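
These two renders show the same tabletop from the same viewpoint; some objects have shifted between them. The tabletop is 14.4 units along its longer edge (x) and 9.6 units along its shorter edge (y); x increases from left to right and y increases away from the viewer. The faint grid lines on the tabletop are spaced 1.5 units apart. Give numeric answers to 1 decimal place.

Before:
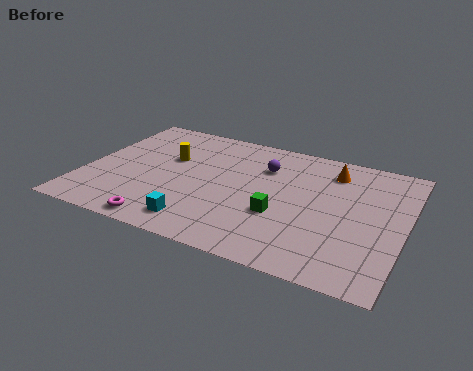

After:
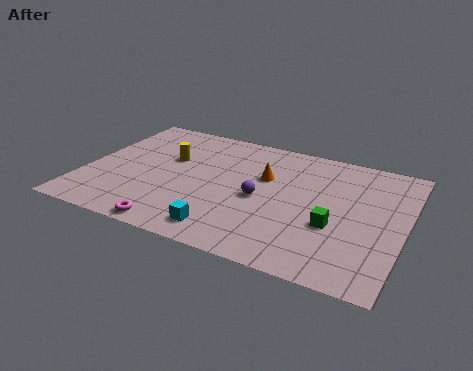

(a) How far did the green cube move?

2.4

From (9.0, 3.5) to (11.4, 3.6), the green cube covered √(2.4² + 0.1²) ≈ 2.4 units.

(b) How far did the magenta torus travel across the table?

0.5

The magenta torus moved from about (4.1, 0.9) to (4.6, 0.8), a distance of √(0.5² + 0.1²) ≈ 0.5.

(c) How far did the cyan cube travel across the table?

1.2

The cyan cube was near (5.6, 1.5) before and (6.8, 1.4) after, so it travelled √(1.2² + 0.1²) ≈ 1.2 units.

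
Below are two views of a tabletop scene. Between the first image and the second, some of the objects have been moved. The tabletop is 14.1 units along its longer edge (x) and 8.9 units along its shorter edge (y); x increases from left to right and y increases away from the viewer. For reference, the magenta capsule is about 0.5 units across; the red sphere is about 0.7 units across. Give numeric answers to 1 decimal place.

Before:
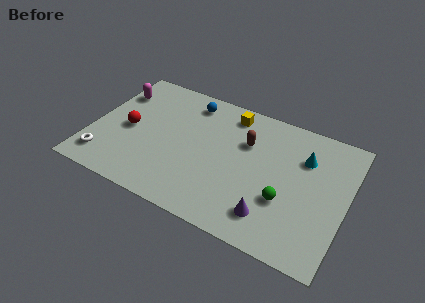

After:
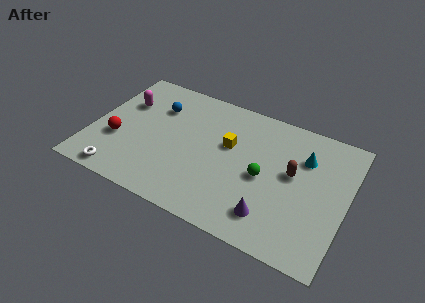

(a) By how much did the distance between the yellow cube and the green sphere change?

-3.3

They were about 5.8 units apart before and 2.5 after — 3.3 units closer together.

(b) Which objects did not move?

the cyan cone and the purple cone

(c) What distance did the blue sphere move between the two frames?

2.0

The blue sphere moved from about (5.0, 7.5) to (3.3, 6.4), a distance of √(1.7² + 1.1²) ≈ 2.0.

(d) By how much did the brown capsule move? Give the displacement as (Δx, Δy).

(2.7, -1.0)

The brown capsule started near (8.4, 6.0) and ended near (11.1, 5.0).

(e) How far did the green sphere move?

1.6

The green sphere was near (10.9, 3.1) before and (9.6, 4.1) after, so it travelled √(1.3² + 1.0²) ≈ 1.6 units.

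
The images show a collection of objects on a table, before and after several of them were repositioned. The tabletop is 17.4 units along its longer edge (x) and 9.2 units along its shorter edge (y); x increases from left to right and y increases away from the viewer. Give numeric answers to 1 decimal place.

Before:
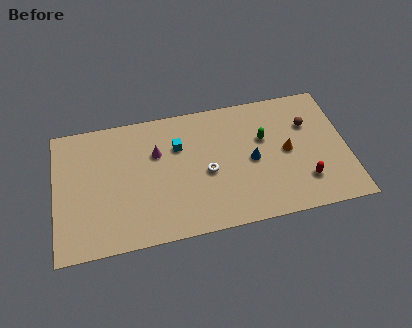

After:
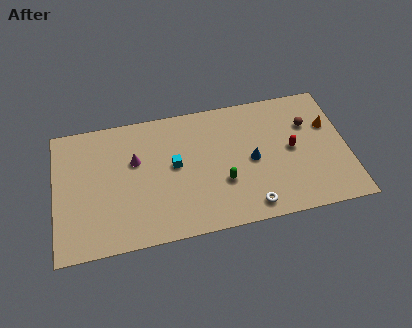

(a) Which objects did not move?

the brown sphere and the blue cone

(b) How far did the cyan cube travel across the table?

1.3

The cyan cube moved from about (7.4, 6.3) to (7.1, 5.0), a distance of √(0.3² + 1.3²) ≈ 1.3.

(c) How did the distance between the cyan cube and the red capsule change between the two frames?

-1.3

Before: roughly 8.3 units apart; after: 7.0. That's 1.3 units closer together.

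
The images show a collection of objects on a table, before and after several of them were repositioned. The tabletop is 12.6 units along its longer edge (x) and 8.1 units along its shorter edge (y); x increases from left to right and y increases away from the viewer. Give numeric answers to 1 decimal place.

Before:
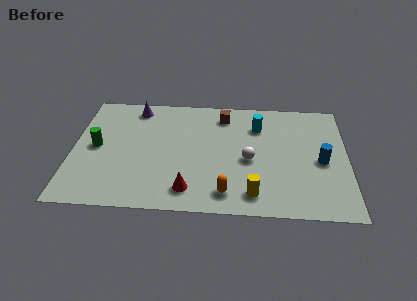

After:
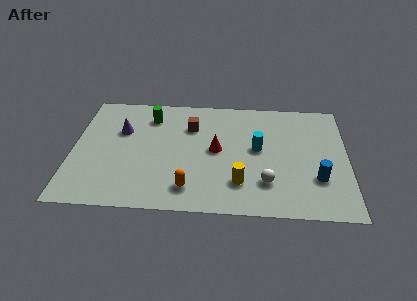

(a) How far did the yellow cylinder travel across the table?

0.9

The yellow cylinder moved from about (8.3, 1.3) to (7.7, 2.0), a distance of √(0.6² + 0.7²) ≈ 0.9.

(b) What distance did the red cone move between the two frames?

3.0

The red cone moved from about (5.4, 1.4) to (6.6, 4.2), a distance of √(1.2² + 2.8²) ≈ 3.0.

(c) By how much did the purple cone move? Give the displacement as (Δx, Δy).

(-0.6, -1.7)

From the two frames, the purple cone sits at roughly (2.8, 7.0) before and (2.2, 5.3) after.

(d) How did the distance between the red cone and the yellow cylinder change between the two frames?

-0.4

They were about 2.9 units apart before and 2.5 after — 0.4 units closer together.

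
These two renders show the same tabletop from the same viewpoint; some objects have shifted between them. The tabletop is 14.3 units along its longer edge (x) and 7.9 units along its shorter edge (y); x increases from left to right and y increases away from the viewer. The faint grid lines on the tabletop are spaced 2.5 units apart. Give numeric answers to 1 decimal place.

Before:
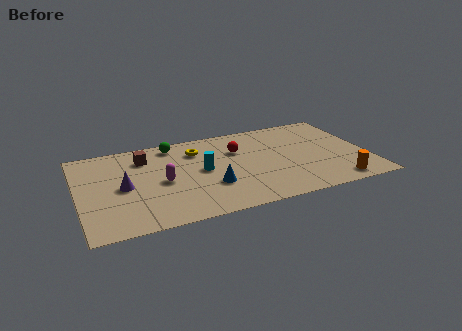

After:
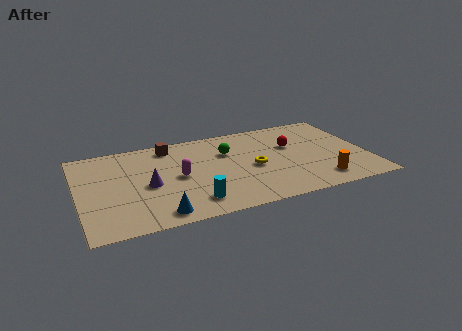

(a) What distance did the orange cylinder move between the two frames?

0.9

The orange cylinder moved from about (12.5, 1.0) to (11.7, 1.4), a distance of √(0.8² + 0.4²) ≈ 0.9.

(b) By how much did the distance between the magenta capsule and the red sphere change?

+1.6

They were about 4.3 units apart before and 5.9 after — 1.6 units further apart.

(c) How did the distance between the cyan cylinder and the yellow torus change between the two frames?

+1.9

They were about 1.9 units apart before and 3.8 after — 1.9 units further apart.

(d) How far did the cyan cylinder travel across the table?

2.7

From (6.1, 4.1) to (5.4, 1.5), the cyan cylinder covered √(0.7² + 2.6²) ≈ 2.7 units.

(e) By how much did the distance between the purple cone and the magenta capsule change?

-0.4

The distance was about 1.9 in the first image and 1.5 in the second, so they moved 0.4 units closer together.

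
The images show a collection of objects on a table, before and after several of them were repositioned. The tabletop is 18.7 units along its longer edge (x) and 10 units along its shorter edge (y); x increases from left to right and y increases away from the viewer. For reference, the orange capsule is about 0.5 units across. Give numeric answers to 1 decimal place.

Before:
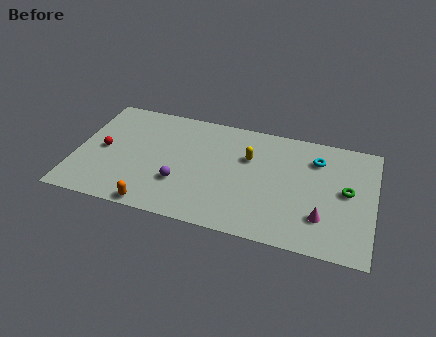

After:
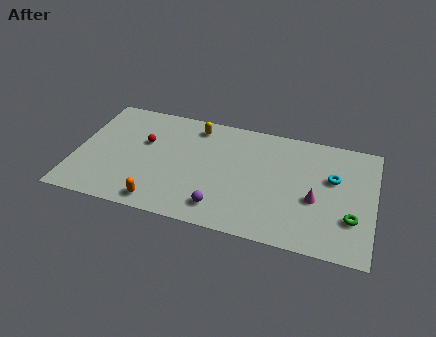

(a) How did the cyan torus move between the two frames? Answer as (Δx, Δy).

(1.1, -1.4)

From the two frames, the cyan torus sits at roughly (15.0, 7.6) before and (16.1, 6.2) after.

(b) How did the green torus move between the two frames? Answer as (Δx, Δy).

(0.4, -2.2)

The green torus started near (17.0, 5.3) and ended near (17.4, 3.1).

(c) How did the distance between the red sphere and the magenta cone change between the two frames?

-3.0

They were about 14.1 units apart before and 11.1 after — 3.0 units closer together.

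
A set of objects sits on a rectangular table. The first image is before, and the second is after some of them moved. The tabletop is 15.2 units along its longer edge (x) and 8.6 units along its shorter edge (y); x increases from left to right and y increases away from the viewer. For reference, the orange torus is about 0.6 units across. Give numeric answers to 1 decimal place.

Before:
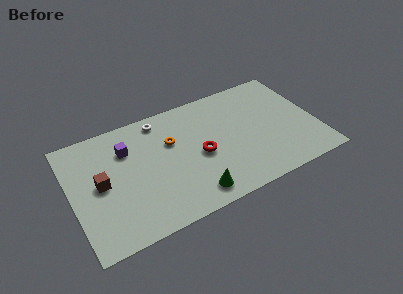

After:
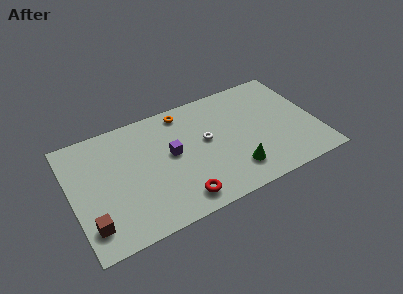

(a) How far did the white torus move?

3.7

From (5.8, 7.5) to (8.4, 4.8), the white torus covered √(2.6² + 2.7²) ≈ 3.7 units.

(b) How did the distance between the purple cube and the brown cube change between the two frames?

+3.5

The distance was about 2.5 in the first image and 6.0 in the second, so they moved 3.5 units further apart.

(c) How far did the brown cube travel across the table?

2.8

From (1.8, 4.4) to (0.9, 1.8), the brown cube covered √(0.9² + 2.6²) ≈ 2.8 units.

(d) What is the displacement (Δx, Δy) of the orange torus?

(1.0, 1.9)

The orange torus started near (6.3, 5.6) and ended near (7.3, 7.5).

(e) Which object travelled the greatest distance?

the white torus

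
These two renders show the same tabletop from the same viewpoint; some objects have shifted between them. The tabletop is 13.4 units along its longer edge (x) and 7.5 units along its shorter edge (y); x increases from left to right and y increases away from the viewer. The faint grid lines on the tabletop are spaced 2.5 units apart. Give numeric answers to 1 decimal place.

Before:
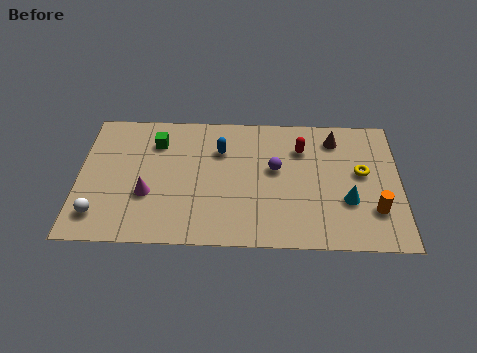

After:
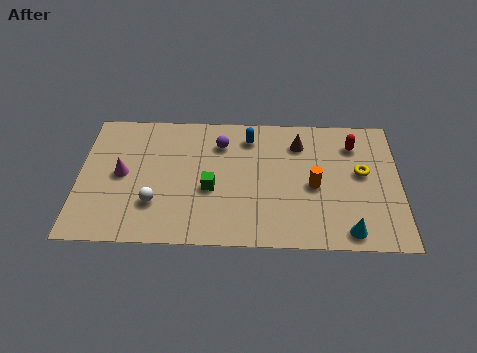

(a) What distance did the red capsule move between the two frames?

2.2

From (9.3, 5.5) to (11.5, 5.8), the red capsule covered √(2.2² + 0.3²) ≈ 2.2 units.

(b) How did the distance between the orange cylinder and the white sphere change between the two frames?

-4.7

They were about 11.4 units apart before and 6.7 after — 4.7 units closer together.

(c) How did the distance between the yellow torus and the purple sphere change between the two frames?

+2.5

The distance was about 3.6 in the first image and 6.1 in the second, so they moved 2.5 units further apart.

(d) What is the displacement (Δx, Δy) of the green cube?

(2.3, -2.6)

The green cube started near (3.2, 5.7) and ended near (5.5, 3.1).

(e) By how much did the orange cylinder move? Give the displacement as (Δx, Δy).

(-2.5, 1.3)

The orange cylinder was at about (12.3, 2.1) and moved to about (9.8, 3.4).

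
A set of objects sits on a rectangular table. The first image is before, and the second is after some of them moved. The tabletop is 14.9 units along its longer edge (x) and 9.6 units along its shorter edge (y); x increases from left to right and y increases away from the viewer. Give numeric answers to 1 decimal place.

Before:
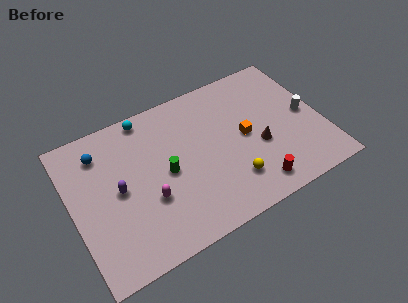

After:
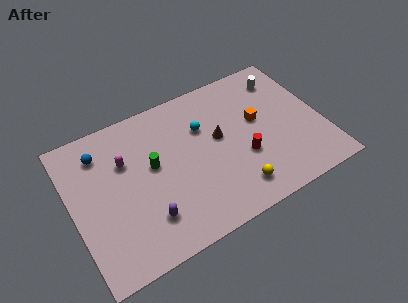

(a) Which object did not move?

the blue sphere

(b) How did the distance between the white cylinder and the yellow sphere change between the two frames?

+1.7

The distance was about 5.5 in the first image and 7.2 in the second, so they moved 1.7 units further apart.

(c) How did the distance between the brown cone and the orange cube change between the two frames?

+1.2

The distance was about 1.2 in the first image and 2.4 in the second, so they moved 1.2 units further apart.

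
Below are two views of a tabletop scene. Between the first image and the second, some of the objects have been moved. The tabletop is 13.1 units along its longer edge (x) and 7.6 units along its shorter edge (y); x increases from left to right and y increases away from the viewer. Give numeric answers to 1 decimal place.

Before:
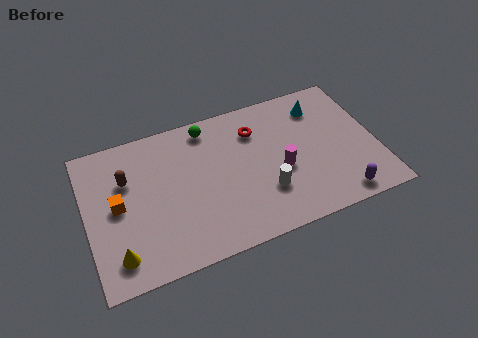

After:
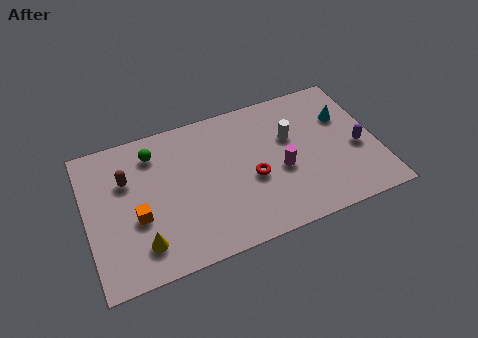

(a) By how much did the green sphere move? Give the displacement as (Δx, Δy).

(-2.5, -0.5)

The green sphere was at about (5.7, 6.6) and moved to about (3.2, 6.1).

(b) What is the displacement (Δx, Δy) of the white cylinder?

(1.4, 2.5)

From the two frames, the white cylinder sits at roughly (7.9, 2.3) before and (9.3, 4.8) after.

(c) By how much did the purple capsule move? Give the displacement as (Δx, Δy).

(1.1, 2.3)

The purple capsule was at about (11.1, 0.9) and moved to about (12.2, 3.2).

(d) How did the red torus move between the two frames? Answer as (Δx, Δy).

(-0.4, -2.5)

The red torus was at about (7.8, 5.7) and moved to about (7.4, 3.2).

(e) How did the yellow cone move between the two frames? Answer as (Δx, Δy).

(1.1, 0.2)

From the two frames, the yellow cone sits at roughly (1.2, 1.4) before and (2.3, 1.6) after.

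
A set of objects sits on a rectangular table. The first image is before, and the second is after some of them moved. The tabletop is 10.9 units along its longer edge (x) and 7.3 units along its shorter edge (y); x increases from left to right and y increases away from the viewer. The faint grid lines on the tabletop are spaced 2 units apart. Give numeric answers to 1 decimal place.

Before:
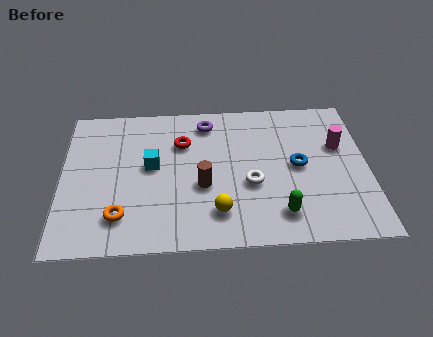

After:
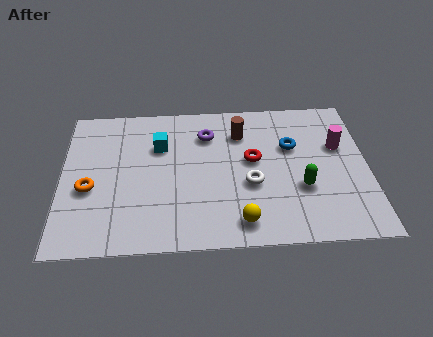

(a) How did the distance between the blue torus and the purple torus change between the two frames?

-0.9

The distance was about 4.0 in the first image and 3.1 in the second, so they moved 0.9 units closer together.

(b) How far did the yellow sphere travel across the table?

0.9

The yellow sphere was near (5.5, 1.6) before and (6.3, 1.1) after, so it travelled √(0.8² + 0.5²) ≈ 0.9 units.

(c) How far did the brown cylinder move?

3.0

From (5.0, 2.9) to (6.4, 5.5), the brown cylinder covered √(1.4² + 2.6²) ≈ 3.0 units.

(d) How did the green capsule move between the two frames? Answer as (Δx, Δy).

(0.8, 1.2)

From the two frames, the green capsule sits at roughly (7.7, 1.4) before and (8.5, 2.6) after.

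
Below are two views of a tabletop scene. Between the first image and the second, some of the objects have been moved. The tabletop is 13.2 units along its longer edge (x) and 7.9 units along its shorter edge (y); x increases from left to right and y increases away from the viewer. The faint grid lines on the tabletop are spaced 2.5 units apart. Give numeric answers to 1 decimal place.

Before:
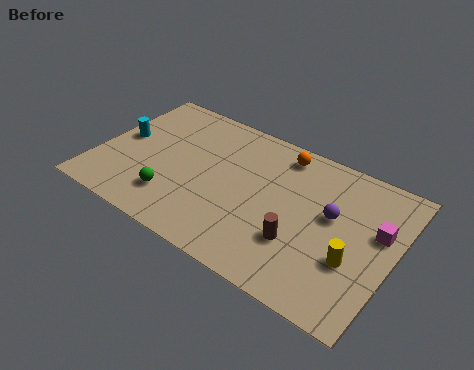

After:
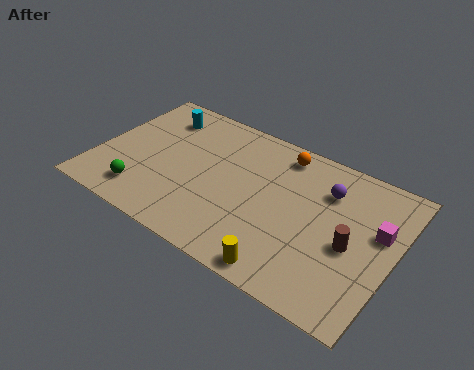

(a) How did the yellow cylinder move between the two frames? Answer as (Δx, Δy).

(-2.6, -2.0)

The yellow cylinder started near (11.6, 2.8) and ended near (9.0, 0.8).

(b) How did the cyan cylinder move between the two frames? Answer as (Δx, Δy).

(1.3, 2.1)

The cyan cylinder started near (0.9, 4.2) and ended near (2.2, 6.3).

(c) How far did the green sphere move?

1.4

The green sphere moved from about (3.7, 1.9) to (2.4, 1.5), a distance of √(1.3² + 0.4²) ≈ 1.4.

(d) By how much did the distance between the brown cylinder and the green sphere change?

+3.6

The distance was about 5.6 in the first image and 9.2 in the second, so they moved 3.6 units further apart.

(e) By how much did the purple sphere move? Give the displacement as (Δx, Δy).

(-0.4, 1.2)

From the two frames, the purple sphere sits at roughly (10.4, 4.6) before and (10.0, 5.8) after.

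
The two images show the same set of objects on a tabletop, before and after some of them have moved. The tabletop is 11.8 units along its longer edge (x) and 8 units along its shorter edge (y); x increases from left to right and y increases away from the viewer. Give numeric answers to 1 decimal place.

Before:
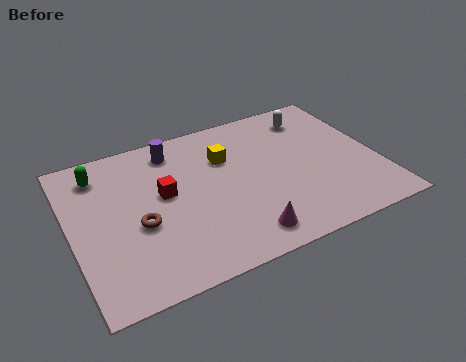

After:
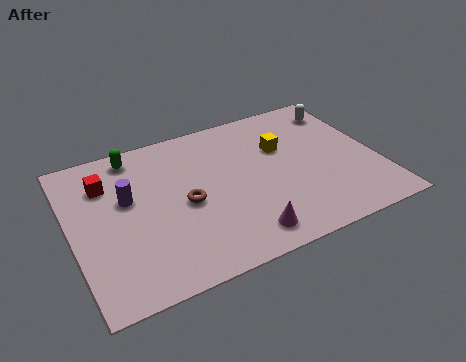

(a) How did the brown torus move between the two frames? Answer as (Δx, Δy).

(1.8, 0.4)

The brown torus was at about (2.5, 3.3) and moved to about (4.3, 3.7).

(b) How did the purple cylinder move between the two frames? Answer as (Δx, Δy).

(-2.0, -1.9)

From the two frames, the purple cylinder sits at roughly (4.2, 6.7) before and (2.2, 4.8) after.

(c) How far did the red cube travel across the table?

2.5

The red cube was near (3.6, 4.5) before and (1.5, 5.9) after, so it travelled √(2.1² + 1.4²) ≈ 2.5 units.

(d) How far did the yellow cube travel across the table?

2.2

The yellow cube was near (6.1, 5.5) before and (8.3, 5.2) after, so it travelled √(2.2² + 0.3²) ≈ 2.2 units.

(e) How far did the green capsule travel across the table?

1.5

From (1.3, 6.5) to (2.7, 7.0), the green capsule covered √(1.4² + 0.5²) ≈ 1.5 units.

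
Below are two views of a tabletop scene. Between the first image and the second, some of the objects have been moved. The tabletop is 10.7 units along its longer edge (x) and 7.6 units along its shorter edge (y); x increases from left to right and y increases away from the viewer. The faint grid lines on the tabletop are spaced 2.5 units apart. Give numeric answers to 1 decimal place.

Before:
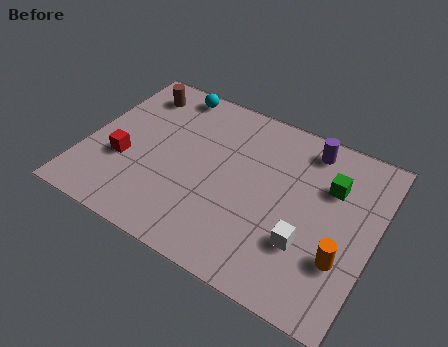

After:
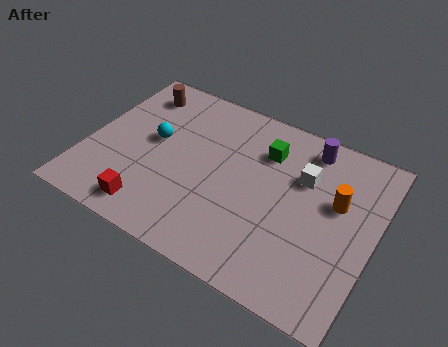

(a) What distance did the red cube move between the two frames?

2.1

From (1.5, 2.8) to (2.8, 1.1), the red cube covered √(1.3² + 1.7²) ≈ 2.1 units.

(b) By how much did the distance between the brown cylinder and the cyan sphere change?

+0.9

Before: roughly 1.3 units apart; after: 2.2. That's 0.9 units further apart.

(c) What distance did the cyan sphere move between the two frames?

2.6

From (2.6, 6.8) to (2.4, 4.2), the cyan sphere covered √(0.2² + 2.6²) ≈ 2.6 units.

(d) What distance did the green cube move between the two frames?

2.5

The green cube was near (8.9, 5.2) before and (6.4, 5.6) after, so it travelled √(2.5² + 0.4²) ≈ 2.5 units.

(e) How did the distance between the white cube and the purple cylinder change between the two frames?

-2.7

Before: roughly 4.1 units apart; after: 1.4. That's 2.7 units closer together.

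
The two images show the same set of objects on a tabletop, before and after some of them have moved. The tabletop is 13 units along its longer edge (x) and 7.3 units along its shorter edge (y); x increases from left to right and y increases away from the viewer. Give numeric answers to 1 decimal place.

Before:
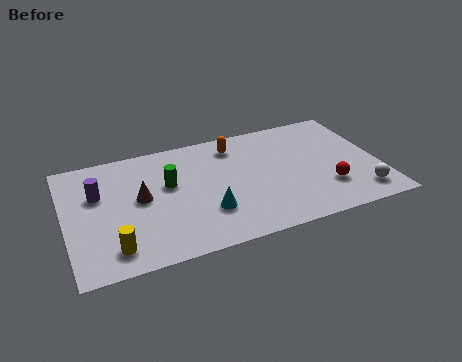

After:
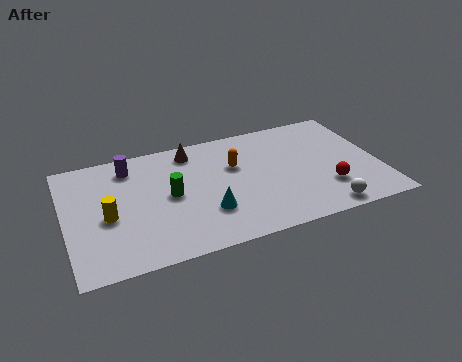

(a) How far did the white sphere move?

1.7

The white sphere was near (12.0, 1.3) before and (10.4, 0.8) after, so it travelled √(1.6² + 0.5²) ≈ 1.7 units.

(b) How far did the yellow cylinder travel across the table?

1.9

The yellow cylinder was near (1.8, 1.3) before and (1.7, 3.2) after, so it travelled √(0.1² + 1.9²) ≈ 1.9 units.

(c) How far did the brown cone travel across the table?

3.3

From (3.1, 3.9) to (5.4, 6.2), the brown cone covered √(2.3² + 2.3²) ≈ 3.3 units.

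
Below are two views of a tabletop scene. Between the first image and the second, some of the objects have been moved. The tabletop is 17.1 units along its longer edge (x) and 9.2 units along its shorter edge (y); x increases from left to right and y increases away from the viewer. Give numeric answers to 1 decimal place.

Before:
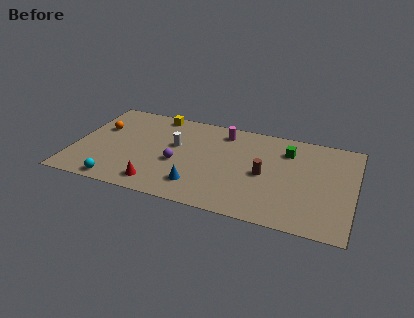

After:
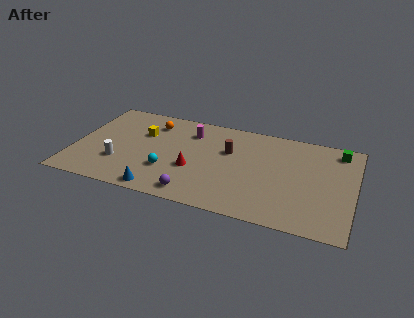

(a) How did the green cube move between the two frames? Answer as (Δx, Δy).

(3.1, 0.9)

The green cube started near (12.9, 7.0) and ended near (16.0, 7.9).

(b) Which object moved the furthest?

the white cylinder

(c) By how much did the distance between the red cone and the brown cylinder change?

-3.8

Before: roughly 6.9 units apart; after: 3.1. That's 3.8 units closer together.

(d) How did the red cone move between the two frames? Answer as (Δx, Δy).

(2.0, 2.1)

The red cone started near (5.4, 1.4) and ended near (7.4, 3.5).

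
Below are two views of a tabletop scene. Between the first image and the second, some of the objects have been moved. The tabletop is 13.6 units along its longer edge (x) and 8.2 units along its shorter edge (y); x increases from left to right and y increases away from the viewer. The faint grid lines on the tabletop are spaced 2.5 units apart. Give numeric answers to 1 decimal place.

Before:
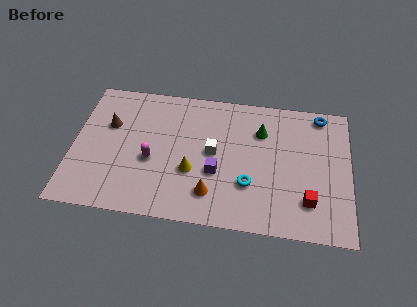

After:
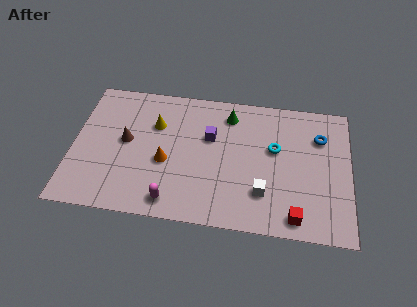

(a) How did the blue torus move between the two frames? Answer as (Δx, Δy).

(0.0, -1.4)

The blue torus started near (12.1, 7.3) and ended near (12.1, 5.9).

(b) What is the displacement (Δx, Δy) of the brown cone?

(0.9, -0.9)

The brown cone was at about (1.7, 5.3) and moved to about (2.6, 4.4).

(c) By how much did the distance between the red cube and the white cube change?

-3.2

Before: roughly 5.2 units apart; after: 2.0. That's 3.2 units closer together.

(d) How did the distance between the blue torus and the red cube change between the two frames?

-0.3

Before: roughly 5.3 units apart; after: 5.0. That's 0.3 units closer together.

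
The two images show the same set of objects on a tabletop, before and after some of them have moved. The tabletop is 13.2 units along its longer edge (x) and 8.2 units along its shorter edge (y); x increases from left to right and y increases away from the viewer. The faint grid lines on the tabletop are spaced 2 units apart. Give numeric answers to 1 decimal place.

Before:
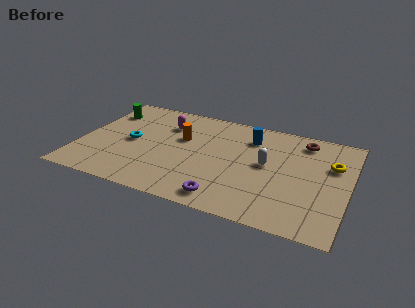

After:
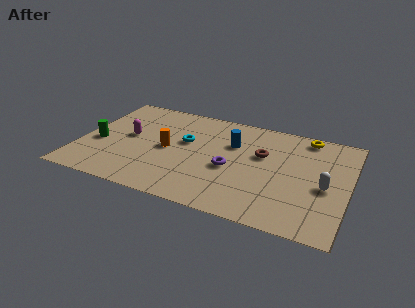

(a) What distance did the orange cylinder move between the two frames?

1.3

From (4.9, 5.1) to (4.3, 4.0), the orange cylinder covered √(0.6² + 1.1²) ≈ 1.3 units.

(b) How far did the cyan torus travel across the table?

2.8

The cyan torus was near (2.5, 4.0) before and (5.1, 4.9) after, so it travelled √(2.6² + 0.9²) ≈ 2.8 units.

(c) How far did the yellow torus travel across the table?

2.4

The yellow torus was near (12.3, 5.4) before and (10.9, 7.3) after, so it travelled √(1.4² + 1.9²) ≈ 2.4 units.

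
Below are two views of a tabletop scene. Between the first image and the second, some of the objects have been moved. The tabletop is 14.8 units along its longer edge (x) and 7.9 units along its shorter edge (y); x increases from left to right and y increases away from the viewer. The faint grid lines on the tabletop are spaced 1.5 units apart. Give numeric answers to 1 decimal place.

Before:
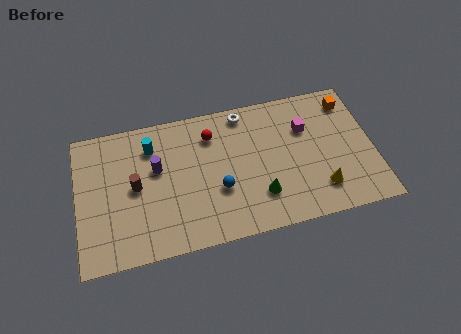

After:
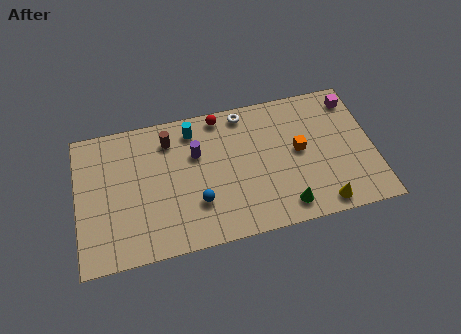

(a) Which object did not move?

the white torus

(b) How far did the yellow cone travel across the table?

0.9

The yellow cone was near (12.0, 1.8) before and (12.0, 0.9) after, so it travelled √(0.0² + 0.9²) ≈ 0.9 units.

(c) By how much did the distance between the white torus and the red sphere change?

-0.7

They were about 1.9 units apart before and 1.2 after — 0.7 units closer together.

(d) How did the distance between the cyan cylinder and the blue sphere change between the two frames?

-0.3

The distance was about 4.5 in the first image and 4.2 in the second, so they moved 0.3 units closer together.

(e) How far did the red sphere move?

1.1

The red sphere moved from about (6.8, 6.1) to (7.3, 7.1), a distance of √(0.5² + 1.0²) ≈ 1.1.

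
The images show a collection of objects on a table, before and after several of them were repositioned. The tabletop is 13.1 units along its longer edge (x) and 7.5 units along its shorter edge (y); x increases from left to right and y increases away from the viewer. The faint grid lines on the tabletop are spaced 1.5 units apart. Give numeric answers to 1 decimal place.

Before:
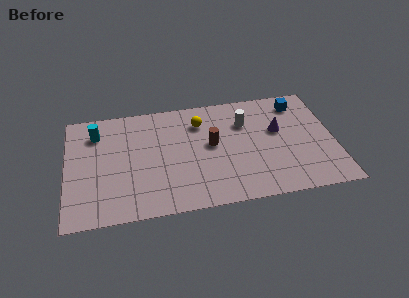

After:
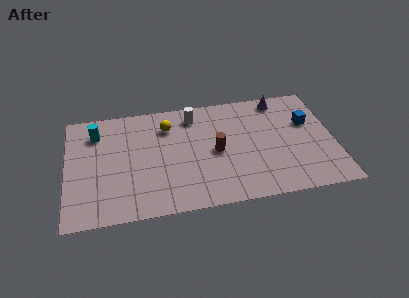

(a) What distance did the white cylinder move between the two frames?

2.7

From (8.8, 5.3) to (6.3, 6.2), the white cylinder covered √(2.5² + 0.9²) ≈ 2.7 units.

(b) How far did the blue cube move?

1.5

The blue cube moved from about (11.5, 6.2) to (11.9, 4.8), a distance of √(0.4² + 1.4²) ≈ 1.5.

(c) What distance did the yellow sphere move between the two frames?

1.6

From (6.6, 5.7) to (5.0, 5.7), the yellow sphere covered √(1.6² + 0.0²) ≈ 1.6 units.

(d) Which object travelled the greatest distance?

the white cylinder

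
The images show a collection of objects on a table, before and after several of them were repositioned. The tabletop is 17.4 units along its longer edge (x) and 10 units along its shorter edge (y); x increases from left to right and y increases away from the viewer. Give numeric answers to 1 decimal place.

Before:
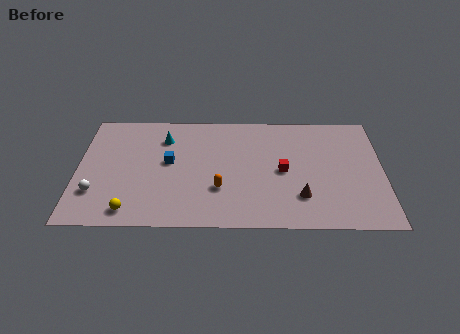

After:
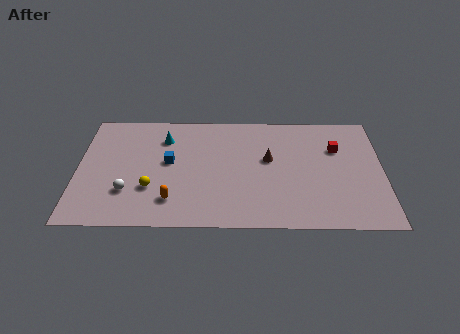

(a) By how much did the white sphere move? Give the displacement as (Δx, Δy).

(1.8, 0.1)

The white sphere started near (1.1, 2.8) and ended near (2.9, 2.9).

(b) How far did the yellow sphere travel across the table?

2.2

From (3.1, 1.3) to (4.2, 3.2), the yellow sphere covered √(1.1² + 1.9²) ≈ 2.2 units.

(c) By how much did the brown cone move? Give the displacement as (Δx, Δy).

(-1.8, 3.2)

From the two frames, the brown cone sits at roughly (12.7, 2.6) before and (10.9, 5.8) after.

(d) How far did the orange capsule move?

2.9

The orange capsule was near (8.1, 3.2) before and (5.4, 2.2) after, so it travelled √(2.7² + 1.0²) ≈ 2.9 units.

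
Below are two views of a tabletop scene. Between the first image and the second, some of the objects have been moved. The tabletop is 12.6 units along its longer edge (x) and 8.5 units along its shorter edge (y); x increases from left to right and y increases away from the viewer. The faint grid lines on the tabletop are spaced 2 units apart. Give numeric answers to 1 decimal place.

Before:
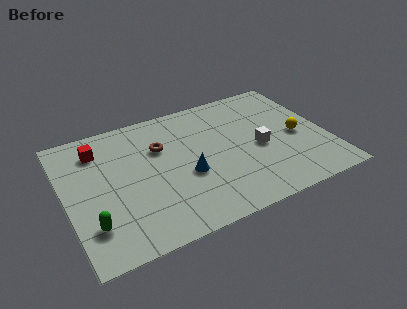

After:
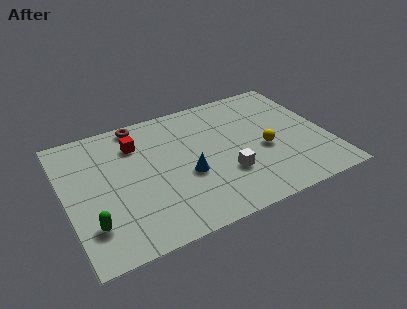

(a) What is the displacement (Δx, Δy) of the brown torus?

(-0.8, 2.0)

The brown torus was at about (4.7, 5.7) and moved to about (3.9, 7.7).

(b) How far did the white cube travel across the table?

2.1

The white cube moved from about (9.3, 3.8) to (7.5, 2.7), a distance of √(1.8² + 1.1²) ≈ 2.1.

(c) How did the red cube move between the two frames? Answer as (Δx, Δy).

(1.8, -0.3)

From the two frames, the red cube sits at roughly (1.8, 6.7) before and (3.6, 6.4) after.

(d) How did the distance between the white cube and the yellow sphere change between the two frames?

+0.3

Before: roughly 1.9 units apart; after: 2.2. That's 0.3 units further apart.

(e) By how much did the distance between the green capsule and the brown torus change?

+1.1

Before: roughly 5.2 units apart; after: 6.3. That's 1.1 units further apart.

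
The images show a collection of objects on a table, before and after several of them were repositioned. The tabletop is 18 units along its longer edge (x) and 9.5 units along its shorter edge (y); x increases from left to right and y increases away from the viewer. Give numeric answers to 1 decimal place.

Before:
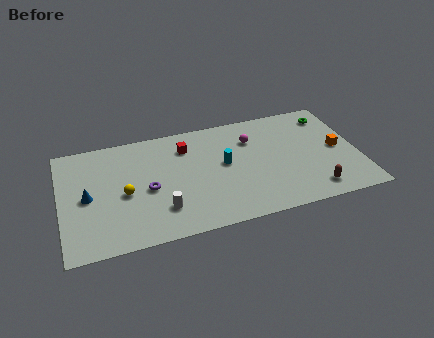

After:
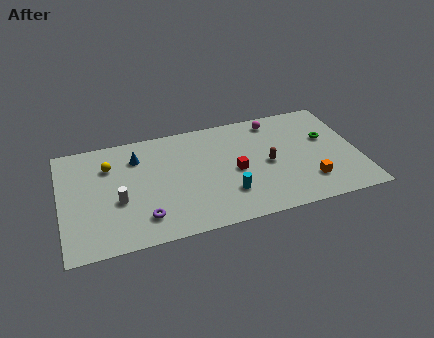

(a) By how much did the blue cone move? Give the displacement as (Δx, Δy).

(3.1, 2.6)

From the two frames, the blue cone sits at roughly (1.6, 4.6) before and (4.7, 7.2) after.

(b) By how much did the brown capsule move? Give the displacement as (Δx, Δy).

(-2.5, 3.0)

From the two frames, the brown capsule sits at roughly (15.0, 1.5) before and (12.5, 4.5) after.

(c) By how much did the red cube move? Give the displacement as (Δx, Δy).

(2.8, -2.9)

From the two frames, the red cube sits at roughly (7.7, 7.3) before and (10.5, 4.4) after.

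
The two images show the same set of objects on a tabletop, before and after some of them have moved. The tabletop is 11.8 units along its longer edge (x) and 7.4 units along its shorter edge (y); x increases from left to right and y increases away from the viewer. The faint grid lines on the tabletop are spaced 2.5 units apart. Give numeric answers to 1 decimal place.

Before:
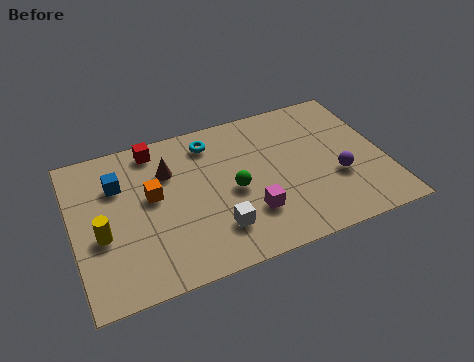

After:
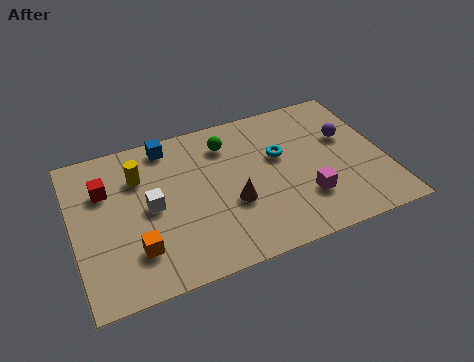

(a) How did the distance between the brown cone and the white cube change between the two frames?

-0.6

They were about 3.7 units apart before and 3.1 after — 0.6 units closer together.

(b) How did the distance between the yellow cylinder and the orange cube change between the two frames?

+1.1

They were about 2.3 units apart before and 3.4 after — 1.1 units further apart.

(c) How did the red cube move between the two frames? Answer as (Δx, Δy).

(-2.0, -1.4)

The red cube was at about (3.3, 6.5) and moved to about (1.3, 5.1).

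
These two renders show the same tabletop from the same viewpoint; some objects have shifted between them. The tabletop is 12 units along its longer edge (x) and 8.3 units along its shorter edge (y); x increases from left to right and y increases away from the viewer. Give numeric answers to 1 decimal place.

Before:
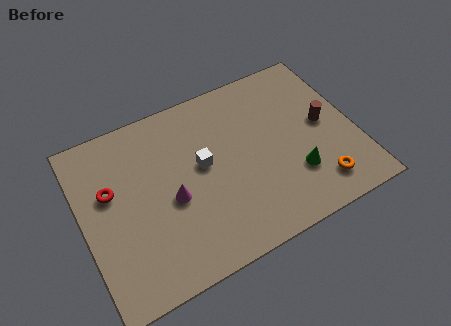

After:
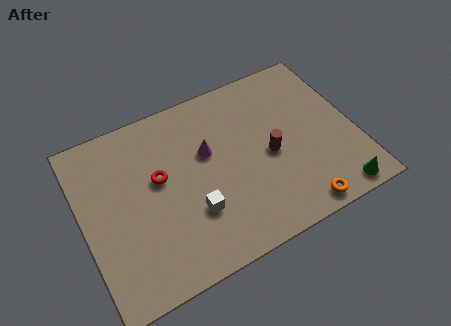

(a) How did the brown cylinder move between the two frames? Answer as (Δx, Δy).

(-2.5, -0.5)

From the two frames, the brown cylinder sits at roughly (10.7, 4.3) before and (8.2, 3.8) after.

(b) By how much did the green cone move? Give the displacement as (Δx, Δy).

(1.6, -1.6)

The green cone started near (9.1, 2.4) and ended near (10.7, 0.8).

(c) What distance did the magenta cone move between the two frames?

2.3

The magenta cone was near (3.8, 3.6) before and (5.6, 5.1) after, so it travelled √(1.8² + 1.5²) ≈ 2.3 units.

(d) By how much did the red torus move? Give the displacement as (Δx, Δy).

(2.1, -0.3)

The red torus was at about (1.3, 5.1) and moved to about (3.4, 4.8).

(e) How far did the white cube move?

2.1

From (5.3, 4.6) to (4.6, 2.6), the white cube covered √(0.7² + 2.0²) ≈ 2.1 units.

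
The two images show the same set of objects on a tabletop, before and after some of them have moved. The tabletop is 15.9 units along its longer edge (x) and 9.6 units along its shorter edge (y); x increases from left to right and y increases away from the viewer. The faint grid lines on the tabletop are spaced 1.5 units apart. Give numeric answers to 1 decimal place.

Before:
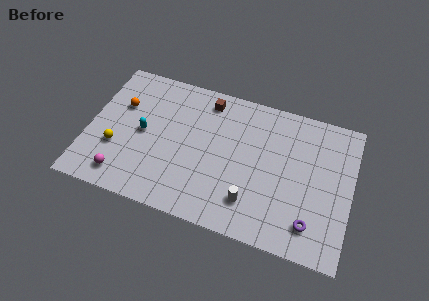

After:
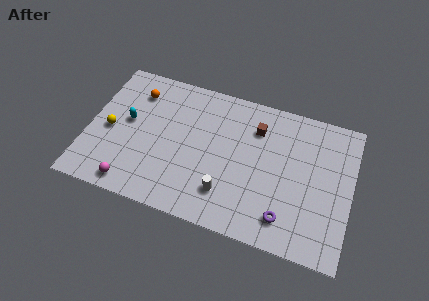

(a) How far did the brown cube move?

3.3

From (6.9, 8.2) to (10.0, 7.2), the brown cube covered √(3.1² + 1.0²) ≈ 3.3 units.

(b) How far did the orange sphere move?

1.4

From (1.8, 6.3) to (2.6, 7.5), the orange sphere covered √(0.8² + 1.2²) ≈ 1.4 units.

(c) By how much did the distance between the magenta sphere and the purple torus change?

-2.1

Before: roughly 11.3 units apart; after: 9.2. That's 2.1 units closer together.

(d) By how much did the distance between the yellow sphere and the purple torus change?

-0.8

They were about 12.0 units apart before and 11.2 after — 0.8 units closer together.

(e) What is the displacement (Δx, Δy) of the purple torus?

(-1.5, -0.1)

From the two frames, the purple torus sits at roughly (13.7, 1.9) before and (12.2, 1.8) after.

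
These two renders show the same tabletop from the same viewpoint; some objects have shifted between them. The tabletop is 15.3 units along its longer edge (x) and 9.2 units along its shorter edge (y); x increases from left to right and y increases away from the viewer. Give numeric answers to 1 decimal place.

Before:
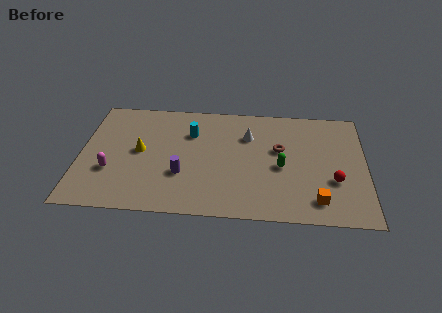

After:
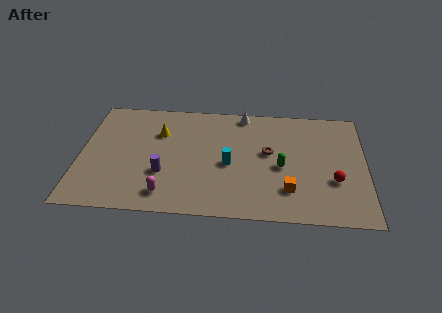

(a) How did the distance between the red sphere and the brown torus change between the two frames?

+0.3

The distance was about 3.7 in the first image and 4.0 in the second, so they moved 0.3 units further apart.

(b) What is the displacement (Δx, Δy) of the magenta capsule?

(3.0, -1.6)

The magenta capsule was at about (1.7, 3.1) and moved to about (4.7, 1.5).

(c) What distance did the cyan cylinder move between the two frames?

3.2

The cyan cylinder was near (5.9, 6.5) before and (8.0, 4.1) after, so it travelled √(2.1² + 2.4²) ≈ 3.2 units.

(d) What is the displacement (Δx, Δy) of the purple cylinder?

(-1.0, 0.0)

From the two frames, the purple cylinder sits at roughly (5.5, 3.1) before and (4.5, 3.1) after.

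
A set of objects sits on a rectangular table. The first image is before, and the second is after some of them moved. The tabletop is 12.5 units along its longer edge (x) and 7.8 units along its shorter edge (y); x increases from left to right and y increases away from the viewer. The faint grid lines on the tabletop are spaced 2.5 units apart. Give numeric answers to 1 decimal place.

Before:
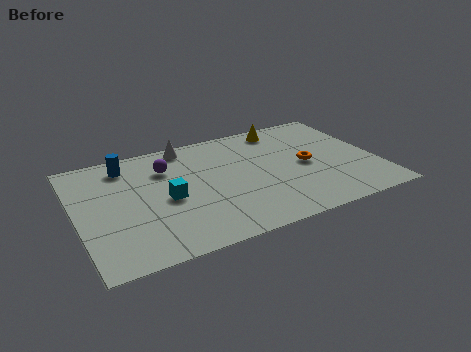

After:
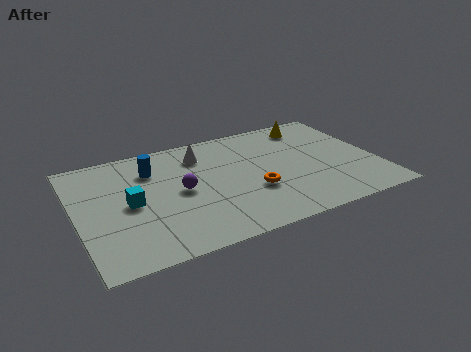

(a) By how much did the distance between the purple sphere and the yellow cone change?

+1.3

They were about 5.2 units apart before and 6.5 after — 1.3 units further apart.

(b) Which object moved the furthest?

the orange torus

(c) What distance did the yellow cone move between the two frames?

1.2

The yellow cone moved from about (9.0, 6.8) to (10.2, 6.6), a distance of √(1.2² + 0.2²) ≈ 1.2.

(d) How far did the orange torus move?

2.6

The orange torus was near (9.6, 3.8) before and (7.2, 2.8) after, so it travelled √(2.4² + 1.0²) ≈ 2.6 units.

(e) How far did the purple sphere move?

1.8

The purple sphere moved from about (3.9, 5.7) to (4.3, 3.9), a distance of √(0.4² + 1.8²) ≈ 1.8.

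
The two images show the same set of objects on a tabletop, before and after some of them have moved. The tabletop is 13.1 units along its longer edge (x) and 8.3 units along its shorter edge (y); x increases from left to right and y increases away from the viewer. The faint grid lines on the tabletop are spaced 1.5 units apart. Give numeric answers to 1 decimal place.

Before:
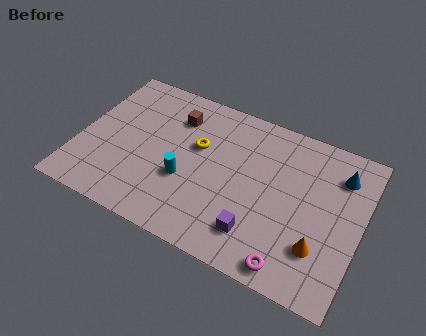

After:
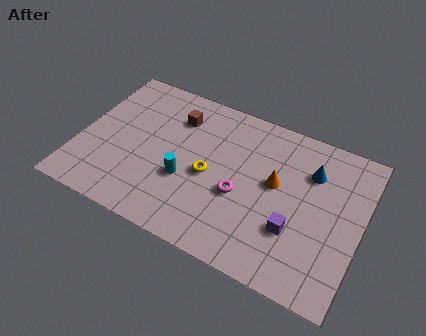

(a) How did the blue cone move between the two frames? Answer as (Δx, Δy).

(-1.3, -0.4)

The blue cone was at about (11.9, 6.4) and moved to about (10.6, 6.0).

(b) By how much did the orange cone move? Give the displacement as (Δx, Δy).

(-2.3, 2.4)

From the two frames, the orange cone sits at roughly (11.4, 2.3) before and (9.1, 4.7) after.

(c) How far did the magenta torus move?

3.7

The magenta torus moved from about (10.3, 0.9) to (7.6, 3.4), a distance of √(2.7² + 2.5²) ≈ 3.7.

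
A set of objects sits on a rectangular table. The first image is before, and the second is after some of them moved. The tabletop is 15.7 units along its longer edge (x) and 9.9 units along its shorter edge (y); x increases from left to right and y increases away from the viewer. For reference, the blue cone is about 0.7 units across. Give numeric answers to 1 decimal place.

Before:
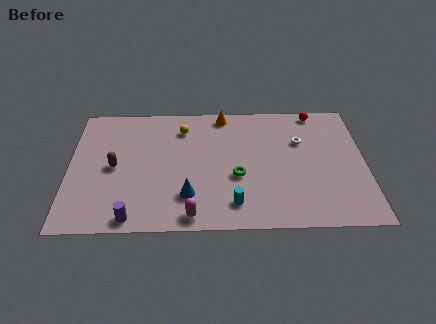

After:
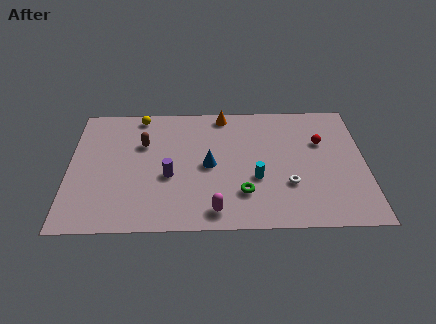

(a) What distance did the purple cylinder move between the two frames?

3.6

From (3.4, 0.9) to (5.3, 4.0), the purple cylinder covered √(1.9² + 3.1²) ≈ 3.6 units.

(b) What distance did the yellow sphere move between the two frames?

2.5

From (6.0, 7.8) to (3.7, 8.9), the yellow sphere covered √(2.3² + 1.1²) ≈ 2.5 units.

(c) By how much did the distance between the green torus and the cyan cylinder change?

-0.8

Before: roughly 2.1 units apart; after: 1.3. That's 0.8 units closer together.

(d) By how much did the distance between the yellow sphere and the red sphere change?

+2.7

The distance was about 7.3 in the first image and 10.0 in the second, so they moved 2.7 units further apart.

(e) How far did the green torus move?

1.3

From (8.9, 3.9) to (9.2, 2.6), the green torus covered √(0.3² + 1.3²) ≈ 1.3 units.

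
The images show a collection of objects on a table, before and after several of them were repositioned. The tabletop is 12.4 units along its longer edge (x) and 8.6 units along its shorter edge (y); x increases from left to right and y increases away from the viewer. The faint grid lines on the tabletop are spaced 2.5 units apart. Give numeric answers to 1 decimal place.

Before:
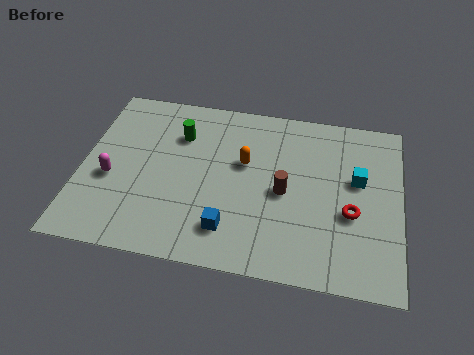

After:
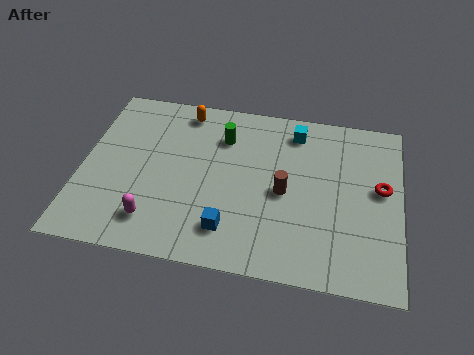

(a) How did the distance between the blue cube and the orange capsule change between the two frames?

+2.7

They were about 3.4 units apart before and 6.1 after — 2.7 units further apart.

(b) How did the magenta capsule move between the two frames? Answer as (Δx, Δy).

(1.8, -1.8)

The magenta capsule started near (1.2, 3.5) and ended near (3.0, 1.7).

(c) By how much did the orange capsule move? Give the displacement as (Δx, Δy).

(-2.5, 2.3)

The orange capsule was at about (6.3, 5.2) and moved to about (3.8, 7.5).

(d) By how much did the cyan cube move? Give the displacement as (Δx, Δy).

(-2.5, 2.1)

From the two frames, the cyan cube sits at roughly (10.7, 5.1) before and (8.2, 7.2) after.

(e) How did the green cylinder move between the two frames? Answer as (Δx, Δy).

(1.7, 0.2)

From the two frames, the green cylinder sits at roughly (3.7, 6.2) before and (5.4, 6.4) after.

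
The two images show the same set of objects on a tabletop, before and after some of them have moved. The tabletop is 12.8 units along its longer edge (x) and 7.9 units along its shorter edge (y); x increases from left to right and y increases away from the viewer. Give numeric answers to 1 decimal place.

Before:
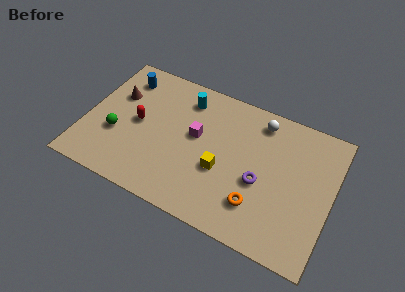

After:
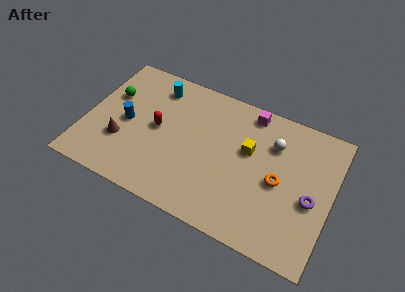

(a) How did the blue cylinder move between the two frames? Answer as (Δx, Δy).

(0.5, -2.6)

The blue cylinder was at about (1.6, 6.4) and moved to about (2.1, 3.8).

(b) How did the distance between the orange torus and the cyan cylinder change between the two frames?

+1.2

The distance was about 6.2 in the first image and 7.4 in the second, so they moved 1.2 units further apart.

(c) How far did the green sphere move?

2.3

From (1.7, 2.9) to (1.1, 5.1), the green sphere covered √(0.6² + 2.2²) ≈ 2.3 units.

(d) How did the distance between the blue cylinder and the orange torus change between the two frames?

-0.8

They were about 8.8 units apart before and 8.0 after — 0.8 units closer together.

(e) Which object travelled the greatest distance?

the magenta cube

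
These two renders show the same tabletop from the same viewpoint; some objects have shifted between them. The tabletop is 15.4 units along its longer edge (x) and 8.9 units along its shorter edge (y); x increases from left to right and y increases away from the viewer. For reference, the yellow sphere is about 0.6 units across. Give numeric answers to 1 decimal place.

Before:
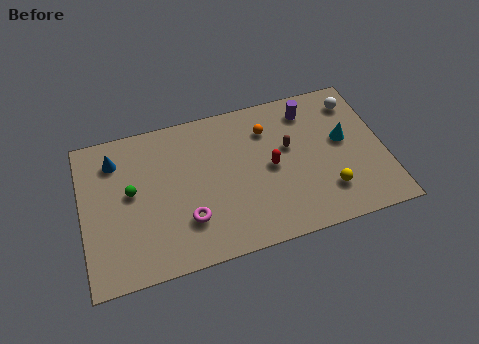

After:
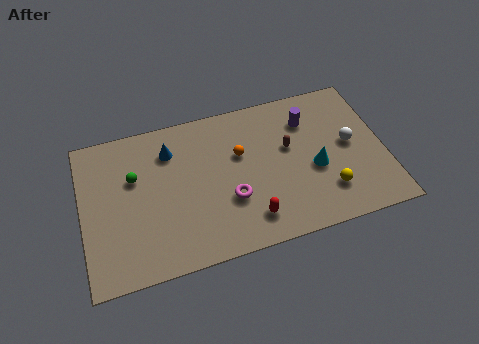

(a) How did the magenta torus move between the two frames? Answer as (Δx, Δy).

(2.2, 0.6)

The magenta torus was at about (5.2, 2.5) and moved to about (7.4, 3.1).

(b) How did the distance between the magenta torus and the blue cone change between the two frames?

-1.0

The distance was about 5.6 in the first image and 4.6 in the second, so they moved 1.0 units closer together.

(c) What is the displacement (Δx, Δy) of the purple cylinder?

(-0.1, -0.6)

From the two frames, the purple cylinder sits at roughly (11.8, 7.3) before and (11.7, 6.7) after.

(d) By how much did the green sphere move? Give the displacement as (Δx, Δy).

(0.2, 0.8)

From the two frames, the green sphere sits at roughly (2.5, 4.9) before and (2.7, 5.7) after.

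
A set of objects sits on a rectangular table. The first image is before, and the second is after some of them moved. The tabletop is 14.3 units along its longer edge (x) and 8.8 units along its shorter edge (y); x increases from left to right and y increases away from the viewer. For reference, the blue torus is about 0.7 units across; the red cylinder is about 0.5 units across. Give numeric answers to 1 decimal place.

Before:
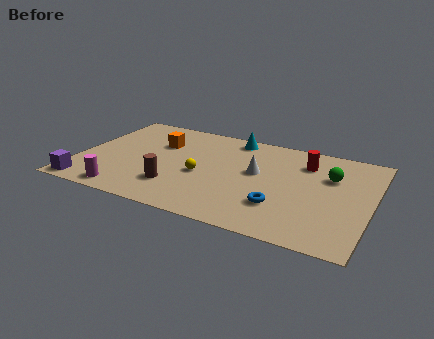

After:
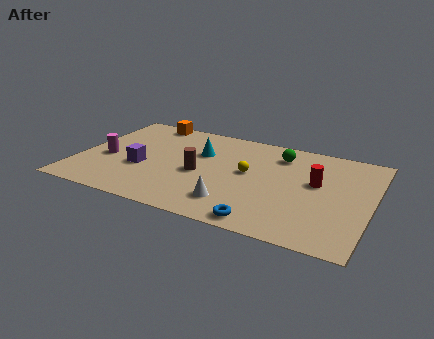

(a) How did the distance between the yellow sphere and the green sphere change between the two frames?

-3.9

The distance was about 6.5 in the first image and 2.6 in the second, so they moved 3.9 units closer together.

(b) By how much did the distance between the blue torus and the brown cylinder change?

-0.5

The distance was about 5.1 in the first image and 4.6 in the second, so they moved 0.5 units closer together.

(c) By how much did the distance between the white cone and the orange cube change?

+2.9

The distance was about 5.1 in the first image and 8.0 in the second, so they moved 2.9 units further apart.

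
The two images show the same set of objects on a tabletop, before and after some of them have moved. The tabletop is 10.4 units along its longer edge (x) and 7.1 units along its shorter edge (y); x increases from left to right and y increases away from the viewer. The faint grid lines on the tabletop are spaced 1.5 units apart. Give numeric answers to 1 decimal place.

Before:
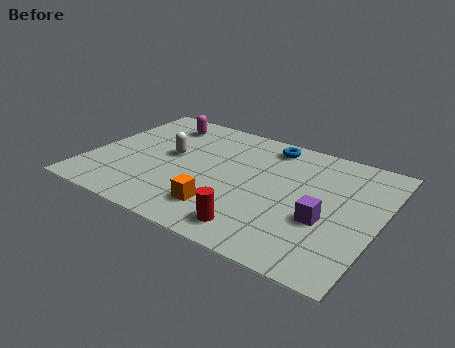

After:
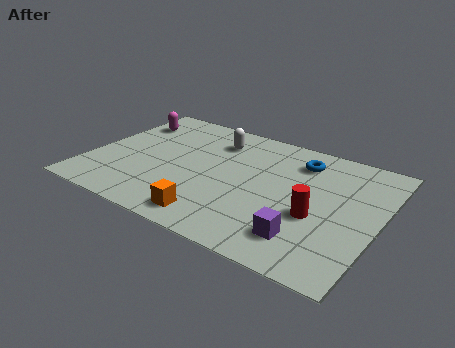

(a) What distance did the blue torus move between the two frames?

1.3

The blue torus moved from about (6.1, 6.1) to (7.3, 5.6), a distance of √(1.2² + 0.5²) ≈ 1.3.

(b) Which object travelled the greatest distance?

the red cylinder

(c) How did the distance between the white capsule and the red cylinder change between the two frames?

+0.3

The distance was about 4.6 in the first image and 4.9 in the second, so they moved 0.3 units further apart.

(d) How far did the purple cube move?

1.3

The purple cube was near (8.6, 2.7) before and (8.1, 1.5) after, so it travelled √(0.5² + 1.2²) ≈ 1.3 units.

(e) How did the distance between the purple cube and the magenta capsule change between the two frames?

+1.0

They were about 7.2 units apart before and 8.2 after — 1.0 units further apart.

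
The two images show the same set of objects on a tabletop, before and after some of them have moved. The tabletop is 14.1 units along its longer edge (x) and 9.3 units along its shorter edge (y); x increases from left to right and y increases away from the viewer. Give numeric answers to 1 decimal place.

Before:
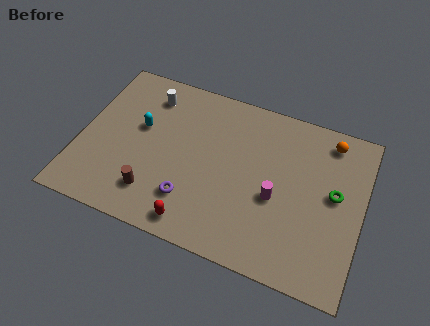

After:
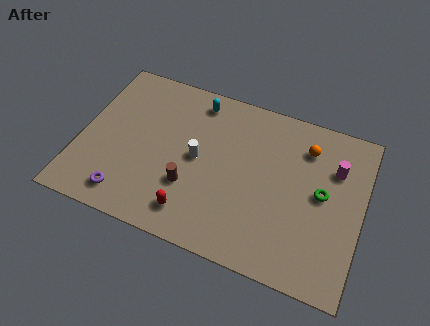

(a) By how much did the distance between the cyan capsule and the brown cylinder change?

+1.3

The distance was about 3.7 in the first image and 5.0 in the second, so they moved 1.3 units further apart.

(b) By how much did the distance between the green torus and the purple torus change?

+2.6

Before: roughly 7.4 units apart; after: 10.0. That's 2.6 units further apart.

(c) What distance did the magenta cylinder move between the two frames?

3.7

From (9.9, 3.9) to (12.6, 6.5), the magenta cylinder covered √(2.7² + 2.6²) ≈ 3.7 units.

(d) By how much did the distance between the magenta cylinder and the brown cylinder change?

+1.5

They were about 6.2 units apart before and 7.7 after — 1.5 units further apart.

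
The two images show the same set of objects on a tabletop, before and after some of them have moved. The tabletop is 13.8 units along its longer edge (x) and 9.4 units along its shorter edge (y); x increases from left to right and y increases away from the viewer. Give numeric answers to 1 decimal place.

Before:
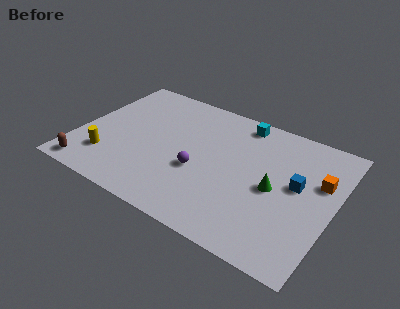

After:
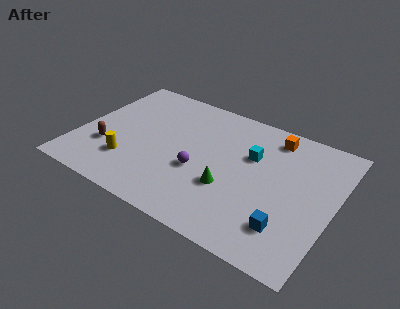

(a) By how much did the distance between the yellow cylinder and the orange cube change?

-2.6

The distance was about 11.6 in the first image and 9.0 in the second, so they moved 2.6 units closer together.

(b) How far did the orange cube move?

3.4

The orange cube moved from about (12.9, 6.0) to (10.1, 8.0), a distance of √(2.8² + 2.0²) ≈ 3.4.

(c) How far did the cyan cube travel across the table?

2.4

The cyan cube moved from about (8.3, 8.3) to (9.2, 6.1), a distance of √(0.9² + 2.2²) ≈ 2.4.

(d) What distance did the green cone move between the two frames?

2.5

The green cone was near (10.7, 4.4) before and (8.4, 3.3) after, so it travelled √(2.3² + 1.1²) ≈ 2.5 units.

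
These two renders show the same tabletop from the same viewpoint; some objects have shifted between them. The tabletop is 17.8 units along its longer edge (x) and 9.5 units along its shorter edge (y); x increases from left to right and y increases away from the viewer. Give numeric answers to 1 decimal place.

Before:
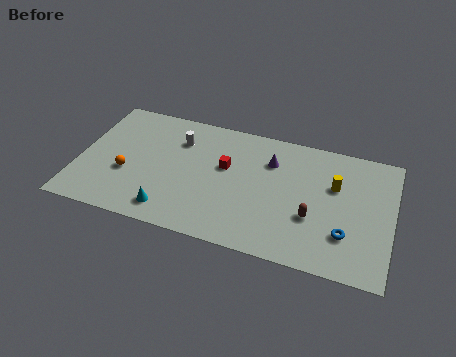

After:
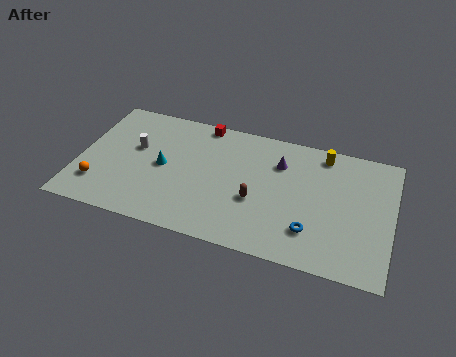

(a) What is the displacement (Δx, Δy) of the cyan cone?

(-0.7, 3.2)

The cyan cone started near (5.5, 1.5) and ended near (4.8, 4.7).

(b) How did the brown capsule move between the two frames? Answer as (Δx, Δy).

(-3.2, 0.3)

From the two frames, the brown capsule sits at roughly (13.4, 3.4) before and (10.2, 3.7) after.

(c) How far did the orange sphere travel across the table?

2.0

From (2.8, 3.6) to (1.3, 2.3), the orange sphere covered √(1.5² + 1.3²) ≈ 2.0 units.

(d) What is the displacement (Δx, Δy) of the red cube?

(-1.6, 3.0)

The red cube was at about (8.3, 5.7) and moved to about (6.7, 8.7).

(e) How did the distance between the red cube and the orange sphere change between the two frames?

+2.5

They were about 5.9 units apart before and 8.4 after — 2.5 units further apart.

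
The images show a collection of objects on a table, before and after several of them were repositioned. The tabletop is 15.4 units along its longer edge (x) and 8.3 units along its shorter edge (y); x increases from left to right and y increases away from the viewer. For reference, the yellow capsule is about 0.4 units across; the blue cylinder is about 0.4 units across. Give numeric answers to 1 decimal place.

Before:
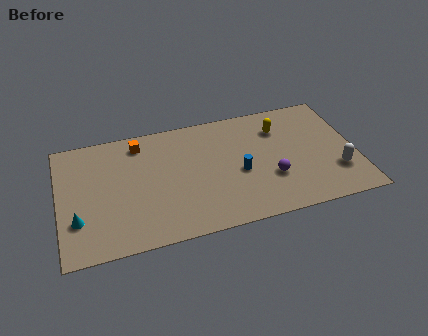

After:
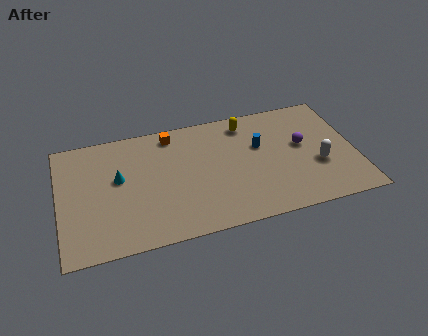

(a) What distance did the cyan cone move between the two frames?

3.2

The cyan cone was near (0.9, 2.5) before and (3.1, 4.8) after, so it travelled √(2.2² + 2.3²) ≈ 3.2 units.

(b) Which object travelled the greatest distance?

the cyan cone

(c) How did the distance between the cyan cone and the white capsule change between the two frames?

-3.0

They were about 13.4 units apart before and 10.4 after — 3.0 units closer together.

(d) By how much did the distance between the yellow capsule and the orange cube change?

-3.4

The distance was about 7.3 in the first image and 3.9 in the second, so they moved 3.4 units closer together.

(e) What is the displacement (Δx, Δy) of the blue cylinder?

(1.2, 1.6)

The blue cylinder started near (9.3, 3.6) and ended near (10.5, 5.2).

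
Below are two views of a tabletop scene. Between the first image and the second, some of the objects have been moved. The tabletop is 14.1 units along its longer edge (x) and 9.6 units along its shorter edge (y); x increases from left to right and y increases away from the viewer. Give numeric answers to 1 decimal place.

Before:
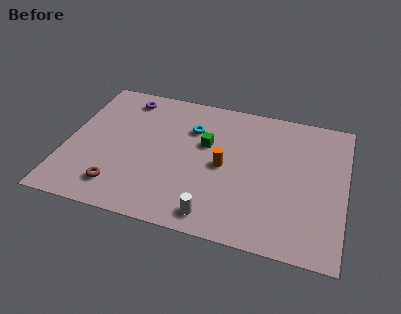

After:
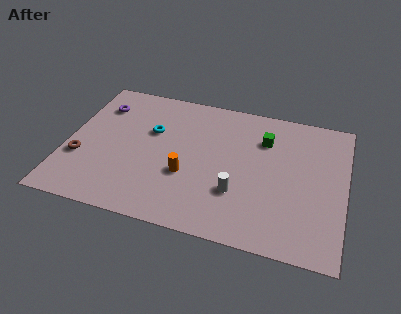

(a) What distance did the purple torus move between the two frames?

1.6

The purple torus was near (2.7, 8.2) before and (1.4, 7.3) after, so it travelled √(1.3² + 0.9²) ≈ 1.6 units.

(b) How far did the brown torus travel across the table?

2.6

From (2.9, 1.8) to (0.8, 3.3), the brown torus covered √(2.1² + 1.5²) ≈ 2.6 units.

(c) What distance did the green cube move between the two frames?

3.1

From (7.0, 5.9) to (9.9, 7.0), the green cube covered √(2.9² + 1.1²) ≈ 3.1 units.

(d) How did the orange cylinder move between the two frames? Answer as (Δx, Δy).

(-1.8, -1.1)

From the two frames, the orange cylinder sits at roughly (8.0, 4.6) before and (6.2, 3.5) after.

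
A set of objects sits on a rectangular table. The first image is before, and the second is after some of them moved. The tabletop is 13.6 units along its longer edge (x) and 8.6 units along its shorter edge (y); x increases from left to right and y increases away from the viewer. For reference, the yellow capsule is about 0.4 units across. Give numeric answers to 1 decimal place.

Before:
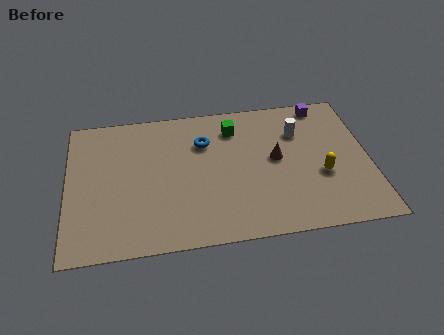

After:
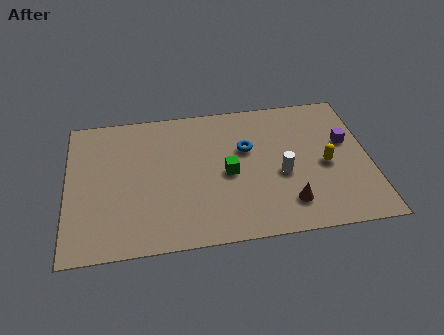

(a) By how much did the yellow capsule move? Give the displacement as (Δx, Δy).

(0.2, 0.6)

The yellow capsule was at about (11.4, 3.3) and moved to about (11.6, 3.9).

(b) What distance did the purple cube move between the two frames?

2.7

The purple cube was near (11.7, 7.7) before and (12.6, 5.2) after, so it travelled √(0.9² + 2.5²) ≈ 2.7 units.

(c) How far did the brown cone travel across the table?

2.8

From (9.4, 4.6) to (9.8, 1.8), the brown cone covered √(0.4² + 2.8²) ≈ 2.8 units.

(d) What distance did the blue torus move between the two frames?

2.0

The blue torus moved from about (6.2, 6.1) to (8.1, 5.4), a distance of √(1.9² + 0.7²) ≈ 2.0.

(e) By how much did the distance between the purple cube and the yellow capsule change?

-2.8

They were about 4.4 units apart before and 1.6 after — 2.8 units closer together.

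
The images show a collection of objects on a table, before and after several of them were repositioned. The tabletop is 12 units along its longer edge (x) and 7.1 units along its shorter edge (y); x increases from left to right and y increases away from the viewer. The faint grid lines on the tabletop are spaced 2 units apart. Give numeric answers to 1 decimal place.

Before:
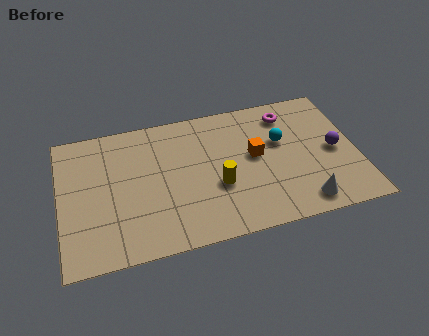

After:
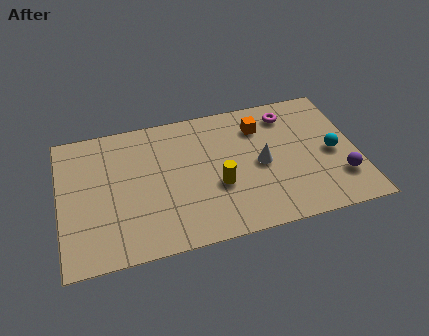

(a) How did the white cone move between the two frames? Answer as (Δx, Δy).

(-1.5, 2.4)

The white cone was at about (9.6, 1.0) and moved to about (8.1, 3.4).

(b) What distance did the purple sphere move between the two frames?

1.5

From (11.1, 3.4) to (11.2, 1.9), the purple sphere covered √(0.1² + 1.5²) ≈ 1.5 units.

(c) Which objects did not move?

the yellow cylinder and the magenta torus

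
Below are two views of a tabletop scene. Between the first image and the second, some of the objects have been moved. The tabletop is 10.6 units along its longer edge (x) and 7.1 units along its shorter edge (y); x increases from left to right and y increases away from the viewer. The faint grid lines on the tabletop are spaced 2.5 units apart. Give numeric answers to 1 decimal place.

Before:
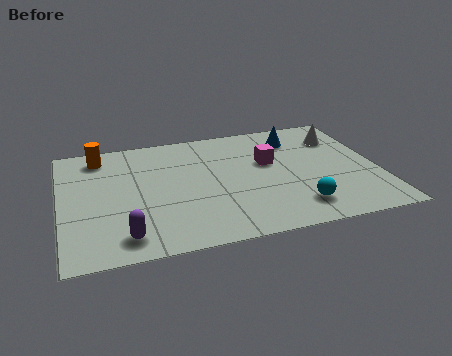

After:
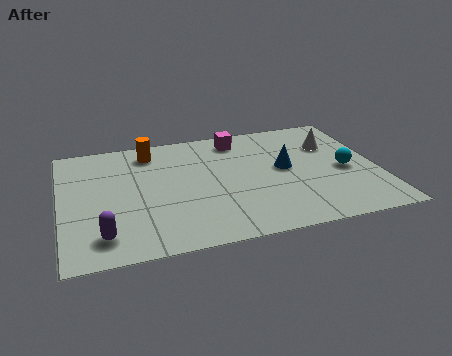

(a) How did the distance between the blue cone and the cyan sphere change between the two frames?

-2.1

Before: roughly 4.2 units apart; after: 2.1. That's 2.1 units closer together.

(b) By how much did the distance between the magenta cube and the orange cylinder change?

-2.9

The distance was about 5.9 in the first image and 3.0 in the second, so they moved 2.9 units closer together.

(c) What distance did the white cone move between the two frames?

0.5

From (9.5, 5.3) to (9.2, 4.9), the white cone covered √(0.3² + 0.4²) ≈ 0.5 units.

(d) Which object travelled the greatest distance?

the cyan sphere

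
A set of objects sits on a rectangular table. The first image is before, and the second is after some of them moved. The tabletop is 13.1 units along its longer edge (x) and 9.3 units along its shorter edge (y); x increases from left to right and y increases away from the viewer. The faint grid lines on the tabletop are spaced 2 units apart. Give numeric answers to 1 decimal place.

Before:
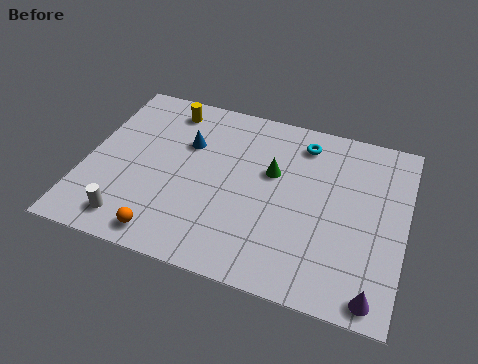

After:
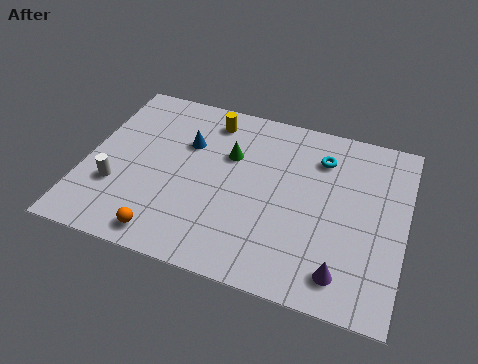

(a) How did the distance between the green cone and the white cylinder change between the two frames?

-1.5

The distance was about 6.9 in the first image and 5.4 in the second, so they moved 1.5 units closer together.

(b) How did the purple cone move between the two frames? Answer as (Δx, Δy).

(-1.3, 0.6)

The purple cone was at about (12.1, 0.9) and moved to about (10.8, 1.5).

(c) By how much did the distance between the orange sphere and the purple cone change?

-1.3

The distance was about 8.4 in the first image and 7.1 in the second, so they moved 1.3 units closer together.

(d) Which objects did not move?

the blue cone and the orange sphere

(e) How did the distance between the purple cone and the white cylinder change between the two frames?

-0.4

The distance was about 9.9 in the first image and 9.5 in the second, so they moved 0.4 units closer together.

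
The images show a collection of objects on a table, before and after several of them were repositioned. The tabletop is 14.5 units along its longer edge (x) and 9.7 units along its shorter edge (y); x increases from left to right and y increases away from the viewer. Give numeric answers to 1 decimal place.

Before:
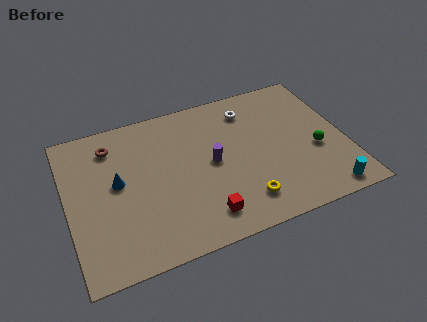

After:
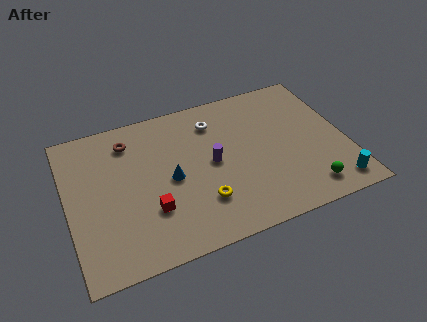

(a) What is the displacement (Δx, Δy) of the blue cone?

(2.7, -0.7)

From the two frames, the blue cone sits at roughly (2.6, 5.3) before and (5.3, 4.6) after.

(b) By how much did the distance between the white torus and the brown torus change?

-2.8

They were about 7.3 units apart before and 4.5 after — 2.8 units closer together.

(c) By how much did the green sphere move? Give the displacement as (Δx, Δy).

(-0.8, -2.4)

From the two frames, the green sphere sits at roughly (12.9, 3.9) before and (12.1, 1.5) after.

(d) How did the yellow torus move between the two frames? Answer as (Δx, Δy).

(-2.1, 0.7)

The yellow torus was at about (8.8, 1.9) and moved to about (6.7, 2.6).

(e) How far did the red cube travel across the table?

2.9

The red cube was near (6.7, 1.7) before and (4.1, 3.0) after, so it travelled √(2.6² + 1.3²) ≈ 2.9 units.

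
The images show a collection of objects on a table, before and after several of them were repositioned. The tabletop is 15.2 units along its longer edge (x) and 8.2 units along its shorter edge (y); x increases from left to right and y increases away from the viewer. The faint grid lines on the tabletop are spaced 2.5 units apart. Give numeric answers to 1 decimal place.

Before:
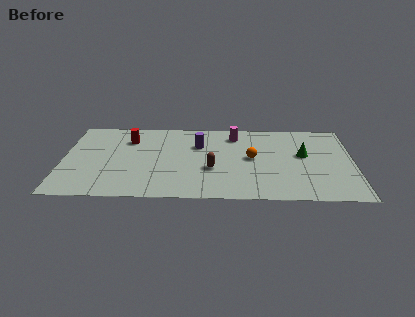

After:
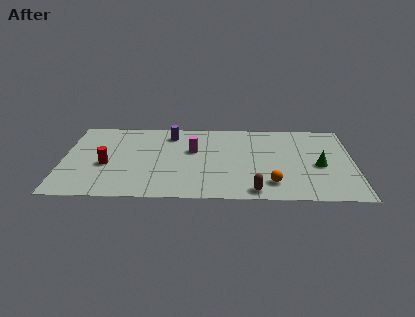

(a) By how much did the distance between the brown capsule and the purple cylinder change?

+4.7

The distance was about 2.6 in the first image and 7.3 in the second, so they moved 4.7 units further apart.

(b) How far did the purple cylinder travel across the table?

1.9

The purple cylinder moved from about (7.1, 5.6) to (5.6, 6.7), a distance of √(1.5² + 1.1²) ≈ 1.9.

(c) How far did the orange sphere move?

2.8

From (9.9, 4.3) to (10.9, 1.7), the orange sphere covered √(1.0² + 2.6²) ≈ 2.8 units.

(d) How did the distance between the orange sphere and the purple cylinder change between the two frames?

+4.2

The distance was about 3.1 in the first image and 7.3 in the second, so they moved 4.2 units further apart.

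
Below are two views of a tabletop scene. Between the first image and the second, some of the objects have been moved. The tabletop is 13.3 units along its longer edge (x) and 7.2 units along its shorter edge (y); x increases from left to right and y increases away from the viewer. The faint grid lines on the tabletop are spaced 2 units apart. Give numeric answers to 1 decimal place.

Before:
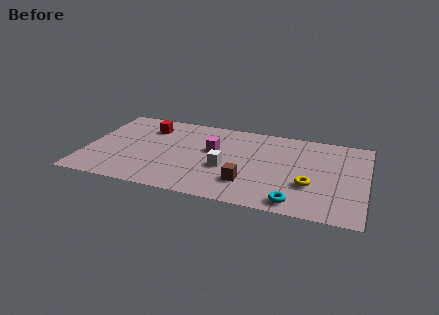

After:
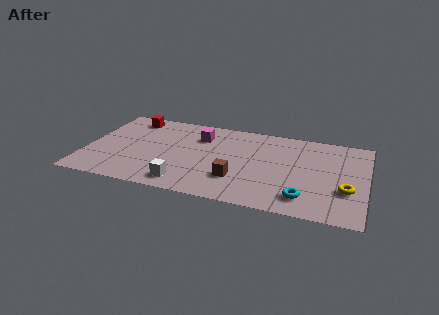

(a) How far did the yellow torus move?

1.7

From (10.7, 2.5) to (12.4, 2.5), the yellow torus covered √(1.7² + 0.0²) ≈ 1.7 units.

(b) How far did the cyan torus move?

0.6

The cyan torus moved from about (10.1, 0.9) to (10.5, 1.4), a distance of √(0.4² + 0.5²) ≈ 0.6.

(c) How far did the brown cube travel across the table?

0.5

The brown cube was near (7.8, 1.9) before and (7.3, 2.1) after, so it travelled √(0.5² + 0.2²) ≈ 0.5 units.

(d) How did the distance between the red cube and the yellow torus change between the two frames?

+2.6

Before: roughly 8.5 units apart; after: 11.1. That's 2.6 units further apart.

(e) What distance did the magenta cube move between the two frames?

1.2

From (6.0, 4.3) to (5.3, 5.3), the magenta cube covered √(0.7² + 1.0²) ≈ 1.2 units.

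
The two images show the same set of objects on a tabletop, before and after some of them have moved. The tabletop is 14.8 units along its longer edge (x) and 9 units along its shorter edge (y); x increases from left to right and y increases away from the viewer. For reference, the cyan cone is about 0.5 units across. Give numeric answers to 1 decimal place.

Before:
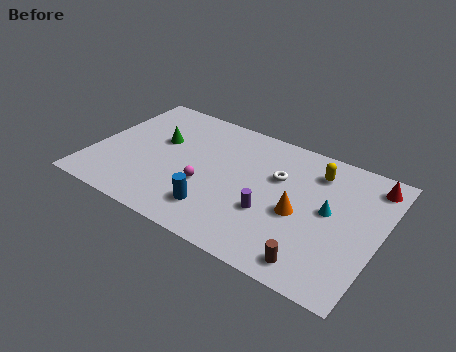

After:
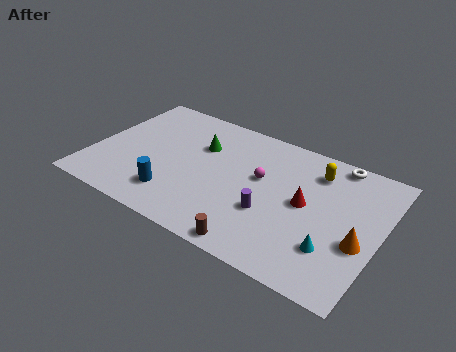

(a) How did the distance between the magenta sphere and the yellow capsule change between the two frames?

-3.2

Before: roughly 6.4 units apart; after: 3.2. That's 3.2 units closer together.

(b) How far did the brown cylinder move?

2.9

The brown cylinder was near (12.0, 1.2) before and (9.1, 0.8) after, so it travelled √(2.9² + 0.4²) ≈ 2.9 units.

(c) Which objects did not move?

the purple cylinder and the yellow capsule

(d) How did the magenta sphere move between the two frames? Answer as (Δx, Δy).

(2.6, 1.9)

The magenta sphere was at about (6.0, 3.4) and moved to about (8.6, 5.3).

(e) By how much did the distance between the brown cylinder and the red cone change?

-2.4

Before: roughly 6.7 units apart; after: 4.3. That's 2.4 units closer together.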